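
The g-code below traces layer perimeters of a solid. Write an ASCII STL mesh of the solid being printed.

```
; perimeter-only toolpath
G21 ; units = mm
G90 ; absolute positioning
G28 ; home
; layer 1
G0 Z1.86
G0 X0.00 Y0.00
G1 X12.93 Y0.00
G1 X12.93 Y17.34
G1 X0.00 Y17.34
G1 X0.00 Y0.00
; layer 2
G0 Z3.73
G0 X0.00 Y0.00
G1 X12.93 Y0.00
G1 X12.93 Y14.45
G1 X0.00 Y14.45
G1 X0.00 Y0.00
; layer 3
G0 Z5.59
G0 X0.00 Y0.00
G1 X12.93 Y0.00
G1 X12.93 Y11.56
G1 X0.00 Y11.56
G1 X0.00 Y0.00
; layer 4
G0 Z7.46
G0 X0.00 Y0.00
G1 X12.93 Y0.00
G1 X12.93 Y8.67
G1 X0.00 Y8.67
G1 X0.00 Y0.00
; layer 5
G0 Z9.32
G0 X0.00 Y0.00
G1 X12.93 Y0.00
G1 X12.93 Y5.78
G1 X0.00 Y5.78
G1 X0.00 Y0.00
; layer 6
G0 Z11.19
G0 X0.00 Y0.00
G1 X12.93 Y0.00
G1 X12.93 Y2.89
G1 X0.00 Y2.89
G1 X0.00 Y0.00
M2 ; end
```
solid part
  facet normal 0.0000 0.0000 -1.0000
    outer loop
      vertex 12.93 20.23 0.00
      vertex 12.93 0.00 0.00
      vertex 0.00 0.00 0.00
    endloop
  endfacet
  facet normal 0.0000 0.0000 -1.0000
    outer loop
      vertex 0.00 20.23 0.00
      vertex 12.93 20.23 0.00
      vertex 0.00 0.00 0.00
    endloop
  endfacet
  facet normal 0.0000 -1.0000 0.0000
    outer loop
      vertex 0.00 0.00 0.00
      vertex 12.93 0.00 0.00
      vertex 12.93 0.00 13.05
    endloop
  endfacet
  facet normal 0.0000 -1.0000 0.0000
    outer loop
      vertex 0.00 0.00 0.00
      vertex 12.93 0.00 13.05
      vertex 0.00 0.00 13.05
    endloop
  endfacet
  facet normal 0.0000 0.5421 0.8403
    outer loop
      vertex 0.00 0.00 13.05
      vertex 12.93 0.00 13.05
      vertex 12.93 20.23 0.00
    endloop
  endfacet
  facet normal 0.0000 0.5421 0.8403
    outer loop
      vertex 0.00 0.00 13.05
      vertex 12.93 20.23 0.00
      vertex 0.00 20.23 0.00
    endloop
  endfacet
  facet normal -1.0000 0.0000 0.0000
    outer loop
      vertex 0.00 0.00 13.05
      vertex 0.00 20.23 0.00
      vertex 0.00 0.00 0.00
    endloop
  endfacet
  facet normal 1.0000 0.0000 0.0000
    outer loop
      vertex 12.93 0.00 0.00
      vertex 12.93 20.23 0.00
      vertex 12.93 0.00 13.05
    endloop
  endfacet
endsolid part

The G0 Z moves step by Δz≈1.86 mm. The G1 loops shrink linearly with z, so the solid tapers from its base footprint up to z≈13.1. Closing with a flat bottom cap and the tapered top and triangulating gives 8 facets — a wedge (ramp): 12.9 × 20.2 mm base, rising to 13.1 mm along the y=0 edge and sloping linearly to z=0 at y=20.2.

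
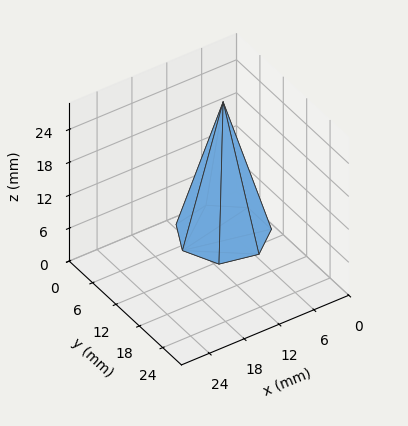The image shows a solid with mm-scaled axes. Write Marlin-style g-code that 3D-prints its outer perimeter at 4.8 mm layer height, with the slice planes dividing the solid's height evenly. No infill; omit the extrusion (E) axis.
Reading the render: the shape is a regular 7-sided pyramid, base circumscribed radius ≈ 7 mm, apex at z ≈ 24 mm (dimensions read to the nearest mm from the axis ticks). For the g-code, the solid's height is divided into equal slices at the stated Δz and each level perimeter traced with G1 moves after a G0 lift.

; perimeter-only toolpath
G21 ; units = mm
G90 ; absolute positioning
G28 ; home
; layer 1
G0 Z4.8
G0 X12.6 Y7.0
G1 X10.5 Y11.4
G1 X5.7 Y12.4
G1 X2.0 Y9.4
G1 X2.0 Y4.6
G1 X5.7 Y1.6
G1 X10.5 Y2.6
G1 X12.6 Y7.0
; layer 2
G0 Z9.6
G0 X11.2 Y7.0
G1 X9.6 Y10.3
G1 X6.0 Y11.1
G1 X3.2 Y8.8
G1 X3.2 Y5.2
G1 X6.0 Y2.9
G1 X9.6 Y3.7
G1 X11.2 Y7.0
; layer 3
G0 Z14.4
G0 X9.8 Y7.0
G1 X8.8 Y9.2
G1 X6.4 Y9.7
G1 X4.5 Y8.2
G1 X4.5 Y5.8
G1 X6.4 Y4.3
G1 X8.8 Y4.8
G1 X9.8 Y7.0
; layer 4
G0 Z19.2
G0 X8.4 Y7.0
G1 X7.9 Y8.1
G1 X6.7 Y8.4
G1 X5.7 Y7.6
G1 X5.7 Y6.4
G1 X6.7 Y5.6
G1 X7.9 Y5.9
G1 X8.4 Y7.0
M2 ; end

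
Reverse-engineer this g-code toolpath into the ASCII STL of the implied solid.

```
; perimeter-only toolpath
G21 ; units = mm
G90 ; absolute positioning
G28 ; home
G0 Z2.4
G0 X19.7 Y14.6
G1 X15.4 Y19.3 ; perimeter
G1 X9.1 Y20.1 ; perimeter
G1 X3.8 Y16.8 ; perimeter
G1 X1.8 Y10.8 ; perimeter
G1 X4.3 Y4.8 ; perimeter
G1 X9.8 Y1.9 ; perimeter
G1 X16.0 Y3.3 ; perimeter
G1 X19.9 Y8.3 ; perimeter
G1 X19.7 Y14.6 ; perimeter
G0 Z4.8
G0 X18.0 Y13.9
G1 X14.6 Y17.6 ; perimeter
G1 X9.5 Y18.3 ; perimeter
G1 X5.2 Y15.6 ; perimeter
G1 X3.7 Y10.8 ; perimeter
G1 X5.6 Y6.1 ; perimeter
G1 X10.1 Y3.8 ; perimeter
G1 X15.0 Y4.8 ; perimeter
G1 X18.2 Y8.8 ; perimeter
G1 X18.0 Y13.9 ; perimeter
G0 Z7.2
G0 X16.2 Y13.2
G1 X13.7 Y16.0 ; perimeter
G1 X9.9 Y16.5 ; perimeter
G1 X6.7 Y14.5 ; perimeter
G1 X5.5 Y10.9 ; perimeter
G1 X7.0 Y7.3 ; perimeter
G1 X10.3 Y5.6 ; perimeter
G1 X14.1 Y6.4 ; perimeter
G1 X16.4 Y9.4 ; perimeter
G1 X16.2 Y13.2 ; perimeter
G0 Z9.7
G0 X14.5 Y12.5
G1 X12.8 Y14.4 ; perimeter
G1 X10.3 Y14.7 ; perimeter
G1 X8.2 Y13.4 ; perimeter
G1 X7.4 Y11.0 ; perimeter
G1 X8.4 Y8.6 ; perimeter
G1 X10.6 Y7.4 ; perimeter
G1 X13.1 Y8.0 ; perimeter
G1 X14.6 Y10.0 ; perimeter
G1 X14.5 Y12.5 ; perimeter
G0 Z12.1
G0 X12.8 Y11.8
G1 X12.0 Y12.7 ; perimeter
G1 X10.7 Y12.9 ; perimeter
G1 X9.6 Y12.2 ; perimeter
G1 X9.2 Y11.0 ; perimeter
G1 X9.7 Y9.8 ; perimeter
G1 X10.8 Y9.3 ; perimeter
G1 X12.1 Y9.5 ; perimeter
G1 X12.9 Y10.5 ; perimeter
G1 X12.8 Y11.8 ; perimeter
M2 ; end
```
solid part
  facet normal 0.0000 0.0000 -1.0000
    outer loop
      vertex 8.7 21.9 0.0
      vertex 16.3 20.9 0.0
      vertex 21.4 15.3 0.0
    endloop
  endfacet
  facet normal 0.0000 0.0000 -1.0000
    outer loop
      vertex 2.3 17.9 0.0
      vertex 8.7 21.9 0.0
      vertex 21.4 15.3 0.0
    endloop
  endfacet
  facet normal 0.0000 0.0000 -1.0000
    outer loop
      vertex 0.0 10.7 0.0
      vertex 2.3 17.9 0.0
      vertex 21.4 15.3 0.0
    endloop
  endfacet
  facet normal 0.0000 0.0000 -1.0000
    outer loop
      vertex 2.9 3.6 0.0
      vertex 0.0 10.7 0.0
      vertex 21.4 15.3 0.0
    endloop
  endfacet
  facet normal 0.0000 0.0000 -1.0000
    outer loop
      vertex 9.6 0.1 0.0
      vertex 2.9 3.6 0.0
      vertex 21.4 15.3 0.0
    endloop
  endfacet
  facet normal 0.0000 0.0000 -1.0000
    outer loop
      vertex 17.0 1.7 0.0
      vertex 9.6 0.1 0.0
      vertex 21.4 15.3 0.0
    endloop
  endfacet
  facet normal 0.0000 0.0000 -1.0000
    outer loop
      vertex 21.7 7.7 0.0
      vertex 17.0 1.7 0.0
      vertex 21.4 15.3 0.0
    endloop
  endfacet
  facet normal 0.5999 0.5464 0.5844
    outer loop
      vertex 21.4 15.3 0.0
      vertex 16.3 20.9 0.0
      vertex 11.1 11.1 14.5
    endloop
  endfacet
  facet normal 0.1060 0.8058 0.5826
    outer loop
      vertex 16.3 20.9 0.0
      vertex 8.7 21.9 0.0
      vertex 11.1 11.1 14.5
    endloop
  endfacet
  facet normal -0.4302 0.6884 0.5839
    outer loop
      vertex 8.7 21.9 0.0
      vertex 2.3 17.9 0.0
      vertex 11.1 11.1 14.5
    endloop
  endfacet
  facet normal -0.7727 0.2469 0.5847
    outer loop
      vertex 2.3 17.9 0.0
      vertex 0.0 10.7 0.0
      vertex 11.1 11.1 14.5
    endloop
  endfacet
  facet normal -0.7516 -0.3070 0.5838
    outer loop
      vertex 0.0 10.7 0.0
      vertex 2.9 3.6 0.0
      vertex 11.1 11.1 14.5
    endloop
  endfacet
  facet normal -0.3757 -0.7192 0.5845
    outer loop
      vertex 2.9 3.6 0.0
      vertex 9.6 0.1 0.0
      vertex 11.1 11.1 14.5
    endloop
  endfacet
  facet normal 0.1715 -0.7933 0.5841
    outer loop
      vertex 9.6 0.1 0.0
      vertex 17.0 1.7 0.0
      vertex 11.1 11.1 14.5
    endloop
  endfacet
  facet normal 0.6388 -0.5004 0.5844
    outer loop
      vertex 17.0 1.7 0.0
      vertex 21.7 7.7 0.0
      vertex 11.1 11.1 14.5
    endloop
  endfacet
  facet normal 0.8104 0.0320 0.5850
    outer loop
      vertex 21.7 7.7 0.0
      vertex 21.4 15.3 0.0
      vertex 11.1 11.1 14.5
    endloop
  endfacet
endsolid part

The G0 Z moves step by Δz≈2.4 mm. The G1 loops shrink linearly with z, so the solid tapers from its base footprint up to z≈14.5. Closing with a flat bottom cap and the tapered top and triangulating gives 16 facets — a regular 9-sided pyramid, base circumscribed radius ≈ 11.1 mm, apex at z ≈ 14.5 mm.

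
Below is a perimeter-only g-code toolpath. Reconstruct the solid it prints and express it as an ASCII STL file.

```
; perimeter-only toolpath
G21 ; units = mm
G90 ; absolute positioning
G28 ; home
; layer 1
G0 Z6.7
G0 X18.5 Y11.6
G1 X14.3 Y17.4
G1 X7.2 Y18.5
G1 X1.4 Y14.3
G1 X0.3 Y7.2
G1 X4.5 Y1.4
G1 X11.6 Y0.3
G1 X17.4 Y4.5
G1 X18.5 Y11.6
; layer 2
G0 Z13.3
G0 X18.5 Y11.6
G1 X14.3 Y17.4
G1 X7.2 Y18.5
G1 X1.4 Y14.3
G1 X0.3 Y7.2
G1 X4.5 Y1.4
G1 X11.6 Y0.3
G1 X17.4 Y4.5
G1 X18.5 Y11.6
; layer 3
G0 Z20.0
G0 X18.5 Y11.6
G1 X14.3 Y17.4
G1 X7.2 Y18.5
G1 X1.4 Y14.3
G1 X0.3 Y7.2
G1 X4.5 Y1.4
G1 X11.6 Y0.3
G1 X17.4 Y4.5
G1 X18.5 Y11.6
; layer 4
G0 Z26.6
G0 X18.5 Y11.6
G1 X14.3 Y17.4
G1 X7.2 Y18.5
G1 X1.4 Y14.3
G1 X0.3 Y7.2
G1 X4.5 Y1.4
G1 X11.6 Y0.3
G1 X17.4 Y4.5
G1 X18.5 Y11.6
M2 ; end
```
solid part
  facet normal 0.0000 0.0000 -1.0000
    outer loop
      vertex 7.2 18.5 0.0
      vertex 14.3 17.4 0.0
      vertex 18.5 11.6 0.0
    endloop
  endfacet
  facet normal 0.0000 0.0000 -1.0000
    outer loop
      vertex 1.4 14.3 0.0
      vertex 7.2 18.5 0.0
      vertex 18.5 11.6 0.0
    endloop
  endfacet
  facet normal 0.0000 0.0000 -1.0000
    outer loop
      vertex 0.3 7.2 0.0
      vertex 1.4 14.3 0.0
      vertex 18.5 11.6 0.0
    endloop
  endfacet
  facet normal 0.0000 0.0000 -1.0000
    outer loop
      vertex 4.5 1.4 0.0
      vertex 0.3 7.2 0.0
      vertex 18.5 11.6 0.0
    endloop
  endfacet
  facet normal 0.0000 0.0000 -1.0000
    outer loop
      vertex 11.6 0.3 0.0
      vertex 4.5 1.4 0.0
      vertex 18.5 11.6 0.0
    endloop
  endfacet
  facet normal 0.0000 0.0000 -1.0000
    outer loop
      vertex 17.4 4.5 0.0
      vertex 11.6 0.3 0.0
      vertex 18.5 11.6 0.0
    endloop
  endfacet
  facet normal 0.0000 0.0000 1.0000
    outer loop
      vertex 18.5 11.6 26.6
      vertex 14.3 17.4 26.6
      vertex 7.2 18.5 26.6
    endloop
  endfacet
  facet normal 0.0000 0.0000 1.0000
    outer loop
      vertex 18.5 11.6 26.6
      vertex 7.2 18.5 26.6
      vertex 1.4 14.3 26.6
    endloop
  endfacet
  facet normal 0.0000 0.0000 1.0000
    outer loop
      vertex 18.5 11.6 26.6
      vertex 1.4 14.3 26.6
      vertex 0.3 7.2 26.6
    endloop
  endfacet
  facet normal 0.0000 0.0000 1.0000
    outer loop
      vertex 18.5 11.6 26.6
      vertex 0.3 7.2 26.6
      vertex 4.5 1.4 26.6
    endloop
  endfacet
  facet normal 0.0000 0.0000 1.0000
    outer loop
      vertex 18.5 11.6 26.6
      vertex 4.5 1.4 26.6
      vertex 11.6 0.3 26.6
    endloop
  endfacet
  facet normal 0.0000 0.0000 1.0000
    outer loop
      vertex 18.5 11.6 26.6
      vertex 11.6 0.3 26.6
      vertex 17.4 4.5 26.6
    endloop
  endfacet
  facet normal 0.8099 0.5865 0.0000
    outer loop
      vertex 18.5 11.6 0.0
      vertex 14.3 17.4 0.0
      vertex 14.3 17.4 26.6
    endloop
  endfacet
  facet normal 0.8099 0.5865 0.0000
    outer loop
      vertex 18.5 11.6 0.0
      vertex 14.3 17.4 26.6
      vertex 18.5 11.6 26.6
    endloop
  endfacet
  facet normal 0.1531 0.9882 0.0000
    outer loop
      vertex 14.3 17.4 0.0
      vertex 7.2 18.5 0.0
      vertex 7.2 18.5 26.6
    endloop
  endfacet
  facet normal 0.1531 0.9882 0.0000
    outer loop
      vertex 14.3 17.4 0.0
      vertex 7.2 18.5 26.6
      vertex 14.3 17.4 26.6
    endloop
  endfacet
  facet normal -0.5865 0.8099 0.0000
    outer loop
      vertex 7.2 18.5 0.0
      vertex 1.4 14.3 0.0
      vertex 1.4 14.3 26.6
    endloop
  endfacet
  facet normal -0.5865 0.8099 0.0000
    outer loop
      vertex 7.2 18.5 0.0
      vertex 1.4 14.3 26.6
      vertex 7.2 18.5 26.6
    endloop
  endfacet
  facet normal -0.9882 0.1531 0.0000
    outer loop
      vertex 1.4 14.3 0.0
      vertex 0.3 7.2 0.0
      vertex 0.3 7.2 26.6
    endloop
  endfacet
  facet normal -0.9882 0.1531 0.0000
    outer loop
      vertex 1.4 14.3 0.0
      vertex 0.3 7.2 26.6
      vertex 1.4 14.3 26.6
    endloop
  endfacet
  facet normal -0.8099 -0.5865 0.0000
    outer loop
      vertex 0.3 7.2 0.0
      vertex 4.5 1.4 0.0
      vertex 4.5 1.4 26.6
    endloop
  endfacet
  facet normal -0.8099 -0.5865 0.0000
    outer loop
      vertex 0.3 7.2 0.0
      vertex 4.5 1.4 26.6
      vertex 0.3 7.2 26.6
    endloop
  endfacet
  facet normal -0.1531 -0.9882 0.0000
    outer loop
      vertex 4.5 1.4 0.0
      vertex 11.6 0.3 0.0
      vertex 11.6 0.3 26.6
    endloop
  endfacet
  facet normal -0.1531 -0.9882 0.0000
    outer loop
      vertex 4.5 1.4 0.0
      vertex 11.6 0.3 26.6
      vertex 4.5 1.4 26.6
    endloop
  endfacet
  facet normal 0.5865 -0.8099 0.0000
    outer loop
      vertex 11.6 0.3 0.0
      vertex 17.4 4.5 0.0
      vertex 17.4 4.5 26.6
    endloop
  endfacet
  facet normal 0.5865 -0.8099 0.0000
    outer loop
      vertex 11.6 0.3 0.0
      vertex 17.4 4.5 26.6
      vertex 11.6 0.3 26.6
    endloop
  endfacet
  facet normal 0.9882 -0.1531 0.0000
    outer loop
      vertex 17.4 4.5 0.0
      vertex 18.5 11.6 0.0
      vertex 18.5 11.6 26.6
    endloop
  endfacet
  facet normal 0.9882 -0.1531 0.0000
    outer loop
      vertex 17.4 4.5 0.0
      vertex 18.5 11.6 26.6
      vertex 17.4 4.5 26.6
    endloop
  endfacet
endsolid part

The G0 Z moves step by Δz≈6.7 mm. Every layer's G1 loop is the same polygon, so the solid is a straight extrusion of it from z=0 to z≈26.6. Closing with flat bottom and top caps and triangulating gives 28 facets — a regular 8-sided prism (a cylinder approximated with 8 flat sides), circumscribed radius ≈ 9.4 mm, height ≈ 26.6 mm.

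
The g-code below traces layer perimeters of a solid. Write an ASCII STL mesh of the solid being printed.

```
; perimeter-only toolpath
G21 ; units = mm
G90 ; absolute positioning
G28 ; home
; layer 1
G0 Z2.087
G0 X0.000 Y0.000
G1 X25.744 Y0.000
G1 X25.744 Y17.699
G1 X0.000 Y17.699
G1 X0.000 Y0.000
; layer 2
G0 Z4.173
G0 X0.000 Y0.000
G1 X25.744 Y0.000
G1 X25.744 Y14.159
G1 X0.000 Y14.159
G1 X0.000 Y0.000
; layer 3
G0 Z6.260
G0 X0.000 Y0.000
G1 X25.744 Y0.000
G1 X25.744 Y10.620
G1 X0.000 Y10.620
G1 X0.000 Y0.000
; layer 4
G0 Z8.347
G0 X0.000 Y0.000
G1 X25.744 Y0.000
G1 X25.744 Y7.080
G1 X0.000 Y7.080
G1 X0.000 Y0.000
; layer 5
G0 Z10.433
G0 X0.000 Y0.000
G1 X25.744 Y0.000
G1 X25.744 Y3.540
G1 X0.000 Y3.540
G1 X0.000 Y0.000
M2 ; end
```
solid part
  facet normal 0.0000 0.0000 -1.0000
    outer loop
      vertex 25.744 21.239 0.000
      vertex 25.744 0.000 0.000
      vertex 0.000 0.000 0.000
    endloop
  endfacet
  facet normal 0.0000 0.0000 -1.0000
    outer loop
      vertex 0.000 21.239 0.000
      vertex 25.744 21.239 0.000
      vertex 0.000 0.000 0.000
    endloop
  endfacet
  facet normal 0.0000 -1.0000 0.0000
    outer loop
      vertex 0.000 0.000 0.000
      vertex 25.744 0.000 0.000
      vertex 25.744 0.000 12.520
    endloop
  endfacet
  facet normal 0.0000 -1.0000 0.0000
    outer loop
      vertex 0.000 0.000 0.000
      vertex 25.744 0.000 12.520
      vertex 0.000 0.000 12.520
    endloop
  endfacet
  facet normal 0.0000 0.5078 0.8615
    outer loop
      vertex 0.000 0.000 12.520
      vertex 25.744 0.000 12.520
      vertex 25.744 21.239 0.000
    endloop
  endfacet
  facet normal 0.0000 0.5078 0.8615
    outer loop
      vertex 0.000 0.000 12.520
      vertex 25.744 21.239 0.000
      vertex 0.000 21.239 0.000
    endloop
  endfacet
  facet normal -1.0000 0.0000 0.0000
    outer loop
      vertex 0.000 0.000 12.520
      vertex 0.000 21.239 0.000
      vertex 0.000 0.000 0.000
    endloop
  endfacet
  facet normal 1.0000 0.0000 0.0000
    outer loop
      vertex 25.744 0.000 0.000
      vertex 25.744 21.239 0.000
      vertex 25.744 0.000 12.520
    endloop
  endfacet
endsolid part

The G0 Z moves step by Δz≈2.087 mm. The G1 loops shrink linearly with z, so the solid tapers from its base footprint up to z≈12.5. Closing with a flat bottom cap and the tapered top and triangulating gives 8 facets — a wedge (ramp): 25.7 × 21.2 mm base, rising to 12.5 mm along the y=0 edge and sloping linearly to z=0 at y=21.2.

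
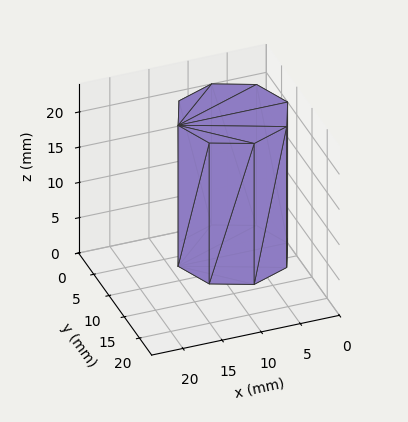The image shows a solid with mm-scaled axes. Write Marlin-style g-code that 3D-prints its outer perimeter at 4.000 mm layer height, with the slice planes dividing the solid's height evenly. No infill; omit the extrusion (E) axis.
Reading the render: the shape is a regular 8-sided prism (a cylinder approximated with 8 flat sides), circumscribed radius ≈ 7 mm, height ≈ 20 mm (dimensions read to the nearest mm from the axis ticks). For the g-code, the solid's height is divided into equal slices at the stated Δz and each level perimeter traced with G1 moves after a G0 lift.

; perimeter-only toolpath
G21 ; units = mm
G90 ; absolute positioning
G28 ; home
; layer 1
G0 Z4.000
G0 X14.000 Y7.000
G1 X11.950 Y11.950
G1 X7.000 Y14.000
G1 X2.050 Y11.950
G1 X0.000 Y7.000
G1 X2.050 Y2.050
G1 X7.000 Y0.000
G1 X11.950 Y2.050
G1 X14.000 Y7.000
; layer 2
G0 Z8.000
G0 X14.000 Y7.000
G1 X11.950 Y11.950
G1 X7.000 Y14.000
G1 X2.050 Y11.950
G1 X0.000 Y7.000
G1 X2.050 Y2.050
G1 X7.000 Y0.000
G1 X11.950 Y2.050
G1 X14.000 Y7.000
; layer 3
G0 Z12.000
G0 X14.000 Y7.000
G1 X11.950 Y11.950
G1 X7.000 Y14.000
G1 X2.050 Y11.950
G1 X0.000 Y7.000
G1 X2.050 Y2.050
G1 X7.000 Y0.000
G1 X11.950 Y2.050
G1 X14.000 Y7.000
; layer 4
G0 Z16.000
G0 X14.000 Y7.000
G1 X11.950 Y11.950
G1 X7.000 Y14.000
G1 X2.050 Y11.950
G1 X0.000 Y7.000
G1 X2.050 Y2.050
G1 X7.000 Y0.000
G1 X11.950 Y2.050
G1 X14.000 Y7.000
; layer 5
G0 Z20.000
G0 X14.000 Y7.000
G1 X11.950 Y11.950
G1 X7.000 Y14.000
G1 X2.050 Y11.950
G1 X0.000 Y7.000
G1 X2.050 Y2.050
G1 X7.000 Y0.000
G1 X11.950 Y2.050
G1 X14.000 Y7.000
M2 ; end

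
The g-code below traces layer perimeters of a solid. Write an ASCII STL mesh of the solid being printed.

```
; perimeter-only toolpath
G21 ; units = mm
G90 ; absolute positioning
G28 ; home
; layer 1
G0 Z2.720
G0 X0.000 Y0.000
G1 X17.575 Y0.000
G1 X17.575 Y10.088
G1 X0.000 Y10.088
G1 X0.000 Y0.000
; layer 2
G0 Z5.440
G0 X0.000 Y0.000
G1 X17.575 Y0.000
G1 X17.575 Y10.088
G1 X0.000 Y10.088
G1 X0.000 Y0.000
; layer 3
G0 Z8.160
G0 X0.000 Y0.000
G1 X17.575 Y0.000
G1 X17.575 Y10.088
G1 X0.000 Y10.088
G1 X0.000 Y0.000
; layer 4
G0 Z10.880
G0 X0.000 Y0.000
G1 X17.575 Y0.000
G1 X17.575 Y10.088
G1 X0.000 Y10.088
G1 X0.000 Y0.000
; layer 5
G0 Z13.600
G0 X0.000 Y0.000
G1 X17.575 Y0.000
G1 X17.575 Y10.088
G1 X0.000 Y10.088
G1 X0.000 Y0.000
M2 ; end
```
solid part
  facet normal 0.0000 0.0000 -1.0000
    outer loop
      vertex 17.575 10.088 0.000
      vertex 17.575 0.000 0.000
      vertex 0.000 0.000 0.000
    endloop
  endfacet
  facet normal 0.0000 0.0000 -1.0000
    outer loop
      vertex 0.000 10.088 0.000
      vertex 17.575 10.088 0.000
      vertex 0.000 0.000 0.000
    endloop
  endfacet
  facet normal 0.0000 0.0000 1.0000
    outer loop
      vertex 0.000 0.000 13.600
      vertex 17.575 0.000 13.600
      vertex 17.575 10.088 13.600
    endloop
  endfacet
  facet normal 0.0000 0.0000 1.0000
    outer loop
      vertex 0.000 0.000 13.600
      vertex 17.575 10.088 13.600
      vertex 0.000 10.088 13.600
    endloop
  endfacet
  facet normal 0.0000 -1.0000 0.0000
    outer loop
      vertex 0.000 0.000 0.000
      vertex 17.575 0.000 0.000
      vertex 17.575 0.000 13.600
    endloop
  endfacet
  facet normal 0.0000 -1.0000 0.0000
    outer loop
      vertex 0.000 0.000 0.000
      vertex 17.575 0.000 13.600
      vertex 0.000 0.000 13.600
    endloop
  endfacet
  facet normal 0.0000 1.0000 0.0000
    outer loop
      vertex 17.575 10.088 13.600
      vertex 17.575 10.088 0.000
      vertex 0.000 10.088 0.000
    endloop
  endfacet
  facet normal 0.0000 1.0000 0.0000
    outer loop
      vertex 0.000 10.088 13.600
      vertex 17.575 10.088 13.600
      vertex 0.000 10.088 0.000
    endloop
  endfacet
  facet normal -1.0000 0.0000 0.0000
    outer loop
      vertex 0.000 10.088 13.600
      vertex 0.000 10.088 0.000
      vertex 0.000 0.000 0.000
    endloop
  endfacet
  facet normal -1.0000 0.0000 0.0000
    outer loop
      vertex 0.000 0.000 13.600
      vertex 0.000 10.088 13.600
      vertex 0.000 0.000 0.000
    endloop
  endfacet
  facet normal 1.0000 0.0000 0.0000
    outer loop
      vertex 17.575 0.000 0.000
      vertex 17.575 10.088 0.000
      vertex 17.575 10.088 13.600
    endloop
  endfacet
  facet normal 1.0000 0.0000 0.0000
    outer loop
      vertex 17.575 0.000 0.000
      vertex 17.575 10.088 13.600
      vertex 17.575 0.000 13.600
    endloop
  endfacet
endsolid part

The G0 Z moves step by Δz≈2.720 mm. Every layer's G1 loop is the same polygon, so the solid is a straight extrusion of it from z=0 to z≈13.6. Closing with flat bottom and top caps and triangulating gives 12 facets — a rectangular box, roughly 17.6 × 10.1 mm footprint and 13.6 mm tall.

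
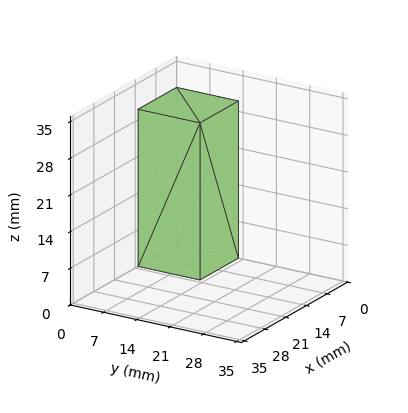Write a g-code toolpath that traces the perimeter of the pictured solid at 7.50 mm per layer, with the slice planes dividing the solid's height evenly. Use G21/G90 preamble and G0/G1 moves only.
Reading the render: the shape is a rectangular box, roughly 13 × 13 mm footprint and 30 mm tall (dimensions read to the nearest mm from the axis ticks). For the g-code, the solid's height is divided into equal slices at the stated Δz and each level perimeter traced with G1 moves after a G0 lift.

; perimeter-only toolpath
G21 ; units = mm
G90 ; absolute positioning
G28 ; home
; layer 1
G0 Z7.50
G0 X0.00 Y0.00
G1 X13.00 Y0.00
G1 X13.00 Y13.00
G1 X0.00 Y13.00
G1 X0.00 Y0.00
; layer 2
G0 Z15.00
G0 X0.00 Y0.00
G1 X13.00 Y0.00
G1 X13.00 Y13.00
G1 X0.00 Y13.00
G1 X0.00 Y0.00
; layer 3
G0 Z22.50
G0 X0.00 Y0.00
G1 X13.00 Y0.00
G1 X13.00 Y13.00
G1 X0.00 Y13.00
G1 X0.00 Y0.00
; layer 4
G0 Z30.00
G0 X0.00 Y0.00
G1 X13.00 Y0.00
G1 X13.00 Y13.00
G1 X0.00 Y13.00
G1 X0.00 Y0.00
M2 ; end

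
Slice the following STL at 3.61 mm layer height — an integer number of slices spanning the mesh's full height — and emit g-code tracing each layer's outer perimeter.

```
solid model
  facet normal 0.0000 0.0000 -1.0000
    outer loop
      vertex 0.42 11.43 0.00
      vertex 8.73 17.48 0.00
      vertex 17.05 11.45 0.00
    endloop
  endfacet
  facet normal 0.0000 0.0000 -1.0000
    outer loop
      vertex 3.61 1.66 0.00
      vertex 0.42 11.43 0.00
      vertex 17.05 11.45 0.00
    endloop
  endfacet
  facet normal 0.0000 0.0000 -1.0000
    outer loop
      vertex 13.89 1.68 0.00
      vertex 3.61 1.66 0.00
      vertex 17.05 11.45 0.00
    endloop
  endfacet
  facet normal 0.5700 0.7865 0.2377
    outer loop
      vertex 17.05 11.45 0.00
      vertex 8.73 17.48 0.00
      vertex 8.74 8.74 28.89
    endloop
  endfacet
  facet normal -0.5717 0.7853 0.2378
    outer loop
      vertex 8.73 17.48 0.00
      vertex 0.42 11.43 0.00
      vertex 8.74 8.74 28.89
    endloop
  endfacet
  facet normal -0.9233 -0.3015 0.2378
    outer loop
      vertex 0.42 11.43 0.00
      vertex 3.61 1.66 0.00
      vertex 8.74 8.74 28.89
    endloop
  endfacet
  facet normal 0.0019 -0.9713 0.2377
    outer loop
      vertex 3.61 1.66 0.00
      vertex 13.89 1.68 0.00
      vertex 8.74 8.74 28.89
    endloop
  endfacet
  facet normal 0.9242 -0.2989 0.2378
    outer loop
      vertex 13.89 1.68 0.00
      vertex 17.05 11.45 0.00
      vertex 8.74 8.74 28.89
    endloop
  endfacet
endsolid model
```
; perimeter-only toolpath
G21 ; units = mm
G90 ; absolute positioning
G28 ; home
; layer 1
G0 Z3.61
G0 X16.01 Y11.11
G1 X8.73 Y16.39
G1 X1.46 Y11.09
G1 X4.25 Y2.54
G1 X13.25 Y2.56
G1 X16.01 Y11.11
; layer 2
G0 Z7.22
G0 X14.97 Y10.77
G1 X8.73 Y15.29
G1 X2.50 Y10.76
G1 X4.89 Y3.43
G1 X12.60 Y3.45
G1 X14.97 Y10.77
; layer 3
G0 Z10.83
G0 X13.93 Y10.43
G1 X8.73 Y14.20
G1 X3.54 Y10.42
G1 X5.53 Y4.31
G1 X11.96 Y4.33
G1 X13.93 Y10.43
; layer 4
G0 Z14.45
G0 X12.89 Y10.09
G1 X8.73 Y13.11
G1 X4.58 Y10.09
G1 X6.17 Y5.20
G1 X11.32 Y5.21
G1 X12.89 Y10.09
; layer 5
G0 Z18.06
G0 X11.86 Y9.76
G1 X8.74 Y12.02
G1 X5.62 Y9.75
G1 X6.82 Y6.08
G1 X10.67 Y6.09
G1 X11.86 Y9.76
; layer 6
G0 Z21.67
G0 X10.82 Y9.42
G1 X8.74 Y10.93
G1 X6.66 Y9.41
G1 X7.46 Y6.97
G1 X10.03 Y6.97
G1 X10.82 Y9.42
; layer 7
G0 Z25.28
G0 X9.78 Y9.08
G1 X8.74 Y9.83
G1 X7.70 Y9.08
G1 X8.10 Y7.86
G1 X9.38 Y7.86
G1 X9.78 Y9.08
M2 ; end

The solid is a regular 5-sided pyramid, base circumscribed radius ≈ 8.74 mm, apex at z ≈ 28.9 mm. Slicing at Δz = 3.61 mm — 8 equal slices spanning the solid's height, so layer i sits at z = i·h/8 — gives 7 non-empty perimeters. Each is a 5-segment closed polygon; G0 lifts to the layer z and rapids to the start vertex, then G1 traces the edges. The cross-section shrinks linearly with z (the slice at the apex is degenerate and omitted).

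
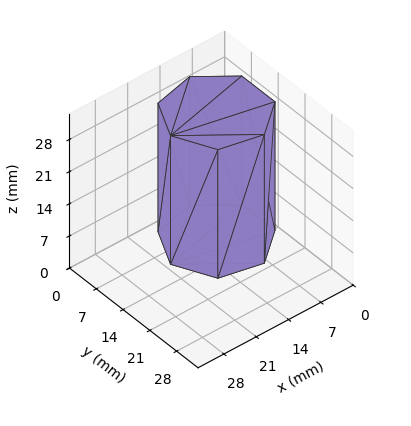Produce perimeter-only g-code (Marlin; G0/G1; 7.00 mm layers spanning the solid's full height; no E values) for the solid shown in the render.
Reading the render: the shape is a regular 7-sided prism (a cylinder approximated with 7 flat sides), circumscribed radius ≈ 10 mm, height ≈ 28 mm (dimensions read to the nearest mm from the axis ticks). For the g-code, the solid's height is divided into equal slices at the stated Δz and each level perimeter traced with G1 moves after a G0 lift.

; perimeter-only toolpath
G21 ; units = mm
G90 ; absolute positioning
G28 ; home
; layer 1
G0 Z7.00
G0 X20.00 Y10.00
G1 X16.23 Y17.82
G1 X7.77 Y19.75
G1 X0.99 Y14.34
G1 X0.99 Y5.66
G1 X7.77 Y0.25
G1 X16.23 Y2.18
G1 X20.00 Y10.00
; layer 2
G0 Z14.00
G0 X20.00 Y10.00
G1 X16.23 Y17.82
G1 X7.77 Y19.75
G1 X0.99 Y14.34
G1 X0.99 Y5.66
G1 X7.77 Y0.25
G1 X16.23 Y2.18
G1 X20.00 Y10.00
; layer 3
G0 Z21.00
G0 X20.00 Y10.00
G1 X16.23 Y17.82
G1 X7.77 Y19.75
G1 X0.99 Y14.34
G1 X0.99 Y5.66
G1 X7.77 Y0.25
G1 X16.23 Y2.18
G1 X20.00 Y10.00
; layer 4
G0 Z28.00
G0 X20.00 Y10.00
G1 X16.23 Y17.82
G1 X7.77 Y19.75
G1 X0.99 Y14.34
G1 X0.99 Y5.66
G1 X7.77 Y0.25
G1 X16.23 Y2.18
G1 X20.00 Y10.00
M2 ; end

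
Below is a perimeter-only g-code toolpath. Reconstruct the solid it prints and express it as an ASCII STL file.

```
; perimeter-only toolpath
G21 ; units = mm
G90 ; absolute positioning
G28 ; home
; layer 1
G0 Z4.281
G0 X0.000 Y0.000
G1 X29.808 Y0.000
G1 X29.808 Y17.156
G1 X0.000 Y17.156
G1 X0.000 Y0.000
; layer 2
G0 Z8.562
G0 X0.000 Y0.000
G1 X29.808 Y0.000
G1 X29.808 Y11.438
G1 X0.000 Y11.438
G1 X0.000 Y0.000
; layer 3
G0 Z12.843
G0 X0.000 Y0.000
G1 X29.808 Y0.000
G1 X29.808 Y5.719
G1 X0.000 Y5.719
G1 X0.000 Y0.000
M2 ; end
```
solid part
  facet normal 0.0000 0.0000 -1.0000
    outer loop
      vertex 29.808 22.875 0.000
      vertex 29.808 0.000 0.000
      vertex 0.000 0.000 0.000
    endloop
  endfacet
  facet normal 0.0000 0.0000 -1.0000
    outer loop
      vertex 0.000 22.875 0.000
      vertex 29.808 22.875 0.000
      vertex 0.000 0.000 0.000
    endloop
  endfacet
  facet normal 0.0000 -1.0000 0.0000
    outer loop
      vertex 0.000 0.000 0.000
      vertex 29.808 0.000 0.000
      vertex 29.808 0.000 17.124
    endloop
  endfacet
  facet normal 0.0000 -1.0000 0.0000
    outer loop
      vertex 0.000 0.000 0.000
      vertex 29.808 0.000 17.124
      vertex 0.000 0.000 17.124
    endloop
  endfacet
  facet normal 0.0000 0.5993 0.8005
    outer loop
      vertex 0.000 0.000 17.124
      vertex 29.808 0.000 17.124
      vertex 29.808 22.875 0.000
    endloop
  endfacet
  facet normal 0.0000 0.5993 0.8005
    outer loop
      vertex 0.000 0.000 17.124
      vertex 29.808 22.875 0.000
      vertex 0.000 22.875 0.000
    endloop
  endfacet
  facet normal -1.0000 0.0000 0.0000
    outer loop
      vertex 0.000 0.000 17.124
      vertex 0.000 22.875 0.000
      vertex 0.000 0.000 0.000
    endloop
  endfacet
  facet normal 1.0000 0.0000 0.0000
    outer loop
      vertex 29.808 0.000 0.000
      vertex 29.808 22.875 0.000
      vertex 29.808 0.000 17.124
    endloop
  endfacet
endsolid part

The G0 Z moves step by Δz≈4.281 mm. The G1 loops shrink linearly with z, so the solid tapers from its base footprint up to z≈17.1. Closing with a flat bottom cap and the tapered top and triangulating gives 8 facets — a wedge (ramp): 29.8 × 22.9 mm base, rising to 17.1 mm along the y=0 edge and sloping linearly to z=0 at y=22.9.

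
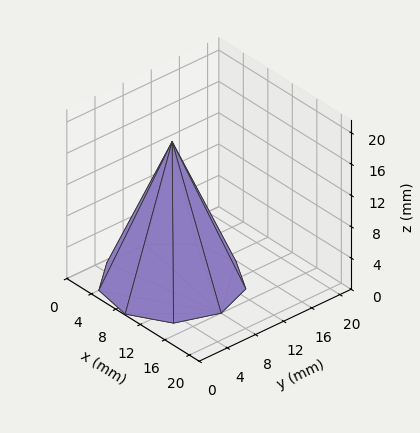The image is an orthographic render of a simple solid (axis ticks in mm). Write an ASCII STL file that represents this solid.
Reading the render: the shape is a regular 9-sided pyramid, base circumscribed radius ≈ 8 mm, apex at z ≈ 18 mm (dimensions read to the nearest mm from the axis ticks). For the STL, each face is triangulated and given an outward normal.

solid part
  facet normal 0.0000 0.0000 -1.0000
    outer loop
      vertex 9.39 15.88 0.00
      vertex 14.13 13.14 0.00
      vertex 16.00 8.00 0.00
    endloop
  endfacet
  facet normal 0.0000 0.0000 -1.0000
    outer loop
      vertex 4.00 14.93 0.00
      vertex 9.39 15.88 0.00
      vertex 16.00 8.00 0.00
    endloop
  endfacet
  facet normal 0.0000 0.0000 -1.0000
    outer loop
      vertex 0.48 10.74 0.00
      vertex 4.00 14.93 0.00
      vertex 16.00 8.00 0.00
    endloop
  endfacet
  facet normal 0.0000 0.0000 -1.0000
    outer loop
      vertex 0.48 5.26 0.00
      vertex 0.48 10.74 0.00
      vertex 16.00 8.00 0.00
    endloop
  endfacet
  facet normal 0.0000 0.0000 -1.0000
    outer loop
      vertex 4.00 1.07 0.00
      vertex 0.48 5.26 0.00
      vertex 16.00 8.00 0.00
    endloop
  endfacet
  facet normal 0.0000 0.0000 -1.0000
    outer loop
      vertex 9.39 0.12 0.00
      vertex 4.00 1.07 0.00
      vertex 16.00 8.00 0.00
    endloop
  endfacet
  facet normal 0.0000 0.0000 -1.0000
    outer loop
      vertex 14.13 2.86 0.00
      vertex 9.39 0.12 0.00
      vertex 16.00 8.00 0.00
    endloop
  endfacet
  facet normal 0.8671 0.3155 0.3854
    outer loop
      vertex 16.00 8.00 0.00
      vertex 14.13 13.14 0.00
      vertex 8.00 8.00 18.00
    endloop
  endfacet
  facet normal 0.4618 0.7989 0.3854
    outer loop
      vertex 14.13 13.14 0.00
      vertex 9.39 15.88 0.00
      vertex 8.00 8.00 18.00
    endloop
  endfacet
  facet normal -0.1602 0.9087 0.3855
    outer loop
      vertex 9.39 15.88 0.00
      vertex 4.00 14.93 0.00
      vertex 8.00 8.00 18.00
    endloop
  endfacet
  facet normal -0.7065 0.5935 0.3855
    outer loop
      vertex 4.00 14.93 0.00
      vertex 0.48 10.74 0.00
      vertex 8.00 8.00 18.00
    endloop
  endfacet
  facet normal -0.9227 0.0000 0.3855
    outer loop
      vertex 0.48 10.74 0.00
      vertex 0.48 5.26 0.00
      vertex 8.00 8.00 18.00
    endloop
  endfacet
  facet normal -0.7065 -0.5935 0.3855
    outer loop
      vertex 0.48 5.26 0.00
      vertex 4.00 1.07 0.00
      vertex 8.00 8.00 18.00
    endloop
  endfacet
  facet normal -0.1602 -0.9087 0.3855
    outer loop
      vertex 4.00 1.07 0.00
      vertex 9.39 0.12 0.00
      vertex 8.00 8.00 18.00
    endloop
  endfacet
  facet normal 0.4618 -0.7989 0.3854
    outer loop
      vertex 9.39 0.12 0.00
      vertex 14.13 2.86 0.00
      vertex 8.00 8.00 18.00
    endloop
  endfacet
  facet normal 0.8671 -0.3155 0.3854
    outer loop
      vertex 14.13 2.86 0.00
      vertex 16.00 8.00 0.00
      vertex 8.00 8.00 18.00
    endloop
  endfacet
endsolid part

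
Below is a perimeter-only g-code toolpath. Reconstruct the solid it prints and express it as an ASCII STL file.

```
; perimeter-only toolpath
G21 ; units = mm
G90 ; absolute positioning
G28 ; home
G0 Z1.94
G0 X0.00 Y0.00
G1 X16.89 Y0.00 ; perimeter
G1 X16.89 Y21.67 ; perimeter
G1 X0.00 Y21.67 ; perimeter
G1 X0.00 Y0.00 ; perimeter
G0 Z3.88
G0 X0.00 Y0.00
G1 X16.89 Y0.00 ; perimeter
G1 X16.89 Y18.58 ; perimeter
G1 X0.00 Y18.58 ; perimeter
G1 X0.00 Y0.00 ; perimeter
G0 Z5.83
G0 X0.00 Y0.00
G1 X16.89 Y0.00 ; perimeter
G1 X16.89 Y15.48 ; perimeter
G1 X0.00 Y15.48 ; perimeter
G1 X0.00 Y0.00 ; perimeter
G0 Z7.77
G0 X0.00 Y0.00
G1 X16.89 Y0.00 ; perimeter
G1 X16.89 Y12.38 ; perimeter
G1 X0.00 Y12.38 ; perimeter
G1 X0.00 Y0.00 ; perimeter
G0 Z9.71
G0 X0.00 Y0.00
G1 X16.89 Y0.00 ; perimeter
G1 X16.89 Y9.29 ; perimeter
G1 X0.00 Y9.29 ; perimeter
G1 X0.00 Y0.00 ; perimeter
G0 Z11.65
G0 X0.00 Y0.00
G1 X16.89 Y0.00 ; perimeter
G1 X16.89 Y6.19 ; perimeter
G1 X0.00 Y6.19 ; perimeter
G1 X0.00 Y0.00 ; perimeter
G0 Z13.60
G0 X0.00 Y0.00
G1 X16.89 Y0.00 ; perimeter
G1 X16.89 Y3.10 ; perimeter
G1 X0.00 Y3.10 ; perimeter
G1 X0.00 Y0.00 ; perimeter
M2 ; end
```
solid part
  facet normal 0.0000 0.0000 -1.0000
    outer loop
      vertex 16.89 24.77 0.00
      vertex 16.89 0.00 0.00
      vertex 0.00 0.00 0.00
    endloop
  endfacet
  facet normal 0.0000 0.0000 -1.0000
    outer loop
      vertex 0.00 24.77 0.00
      vertex 16.89 24.77 0.00
      vertex 0.00 0.00 0.00
    endloop
  endfacet
  facet normal 0.0000 -1.0000 0.0000
    outer loop
      vertex 0.00 0.00 0.00
      vertex 16.89 0.00 0.00
      vertex 16.89 0.00 15.54
    endloop
  endfacet
  facet normal 0.0000 -1.0000 0.0000
    outer loop
      vertex 0.00 0.00 0.00
      vertex 16.89 0.00 15.54
      vertex 0.00 0.00 15.54
    endloop
  endfacet
  facet normal 0.0000 0.5314 0.8471
    outer loop
      vertex 0.00 0.00 15.54
      vertex 16.89 0.00 15.54
      vertex 16.89 24.77 0.00
    endloop
  endfacet
  facet normal 0.0000 0.5314 0.8471
    outer loop
      vertex 0.00 0.00 15.54
      vertex 16.89 24.77 0.00
      vertex 0.00 24.77 0.00
    endloop
  endfacet
  facet normal -1.0000 0.0000 0.0000
    outer loop
      vertex 0.00 0.00 15.54
      vertex 0.00 24.77 0.00
      vertex 0.00 0.00 0.00
    endloop
  endfacet
  facet normal 1.0000 0.0000 0.0000
    outer loop
      vertex 16.89 0.00 0.00
      vertex 16.89 24.77 0.00
      vertex 16.89 0.00 15.54
    endloop
  endfacet
endsolid part

The G0 Z moves step by Δz≈1.94 mm. The G1 loops shrink linearly with z, so the solid tapers from its base footprint up to z≈15.5. Closing with a flat bottom cap and the tapered top and triangulating gives 8 facets — a wedge (ramp): 16.9 × 24.8 mm base, rising to 15.5 mm along the y=0 edge and sloping linearly to z=0 at y=24.8.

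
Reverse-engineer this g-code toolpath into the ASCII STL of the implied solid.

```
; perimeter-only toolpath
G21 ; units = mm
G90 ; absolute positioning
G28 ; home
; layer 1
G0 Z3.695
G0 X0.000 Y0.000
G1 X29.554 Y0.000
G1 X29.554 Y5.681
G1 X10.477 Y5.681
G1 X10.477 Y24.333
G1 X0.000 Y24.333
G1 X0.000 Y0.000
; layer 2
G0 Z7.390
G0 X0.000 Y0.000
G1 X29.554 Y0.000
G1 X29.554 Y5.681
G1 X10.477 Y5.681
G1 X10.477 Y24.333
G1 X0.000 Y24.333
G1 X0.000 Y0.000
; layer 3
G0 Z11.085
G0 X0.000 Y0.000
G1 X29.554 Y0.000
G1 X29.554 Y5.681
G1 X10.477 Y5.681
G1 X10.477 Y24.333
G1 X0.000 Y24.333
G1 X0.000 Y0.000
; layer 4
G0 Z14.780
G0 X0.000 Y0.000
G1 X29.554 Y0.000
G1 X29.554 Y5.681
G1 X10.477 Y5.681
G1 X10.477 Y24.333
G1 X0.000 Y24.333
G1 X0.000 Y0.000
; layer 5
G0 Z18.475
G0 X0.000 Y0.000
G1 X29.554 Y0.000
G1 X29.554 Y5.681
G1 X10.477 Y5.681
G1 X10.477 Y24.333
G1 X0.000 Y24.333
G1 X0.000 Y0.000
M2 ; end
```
solid part
  facet normal 0.0000 0.0000 -1.0000
    outer loop
      vertex 29.554 5.681 0.000
      vertex 29.554 0.000 0.000
      vertex 0.000 0.000 0.000
    endloop
  endfacet
  facet normal 0.0000 0.0000 -1.0000
    outer loop
      vertex 10.477 5.681 0.000
      vertex 29.554 5.681 0.000
      vertex 0.000 0.000 0.000
    endloop
  endfacet
  facet normal 0.0000 0.0000 -1.0000
    outer loop
      vertex 10.477 24.333 0.000
      vertex 10.477 5.681 0.000
      vertex 0.000 0.000 0.000
    endloop
  endfacet
  facet normal 0.0000 0.0000 -1.0000
    outer loop
      vertex 0.000 24.333 0.000
      vertex 10.477 24.333 0.000
      vertex 0.000 0.000 0.000
    endloop
  endfacet
  facet normal 0.0000 0.0000 1.0000
    outer loop
      vertex 0.000 0.000 18.475
      vertex 29.554 0.000 18.475
      vertex 29.554 5.681 18.475
    endloop
  endfacet
  facet normal 0.0000 0.0000 1.0000
    outer loop
      vertex 0.000 0.000 18.475
      vertex 29.554 5.681 18.475
      vertex 10.477 5.681 18.475
    endloop
  endfacet
  facet normal 0.0000 0.0000 1.0000
    outer loop
      vertex 0.000 0.000 18.475
      vertex 10.477 5.681 18.475
      vertex 10.477 24.333 18.475
    endloop
  endfacet
  facet normal 0.0000 0.0000 1.0000
    outer loop
      vertex 0.000 0.000 18.475
      vertex 10.477 24.333 18.475
      vertex 0.000 24.333 18.475
    endloop
  endfacet
  facet normal 0.0000 -1.0000 0.0000
    outer loop
      vertex 0.000 0.000 0.000
      vertex 29.554 0.000 0.000
      vertex 29.554 0.000 18.475
    endloop
  endfacet
  facet normal 0.0000 -1.0000 0.0000
    outer loop
      vertex 0.000 0.000 0.000
      vertex 29.554 0.000 18.475
      vertex 0.000 0.000 18.475
    endloop
  endfacet
  facet normal 1.0000 0.0000 0.0000
    outer loop
      vertex 29.554 0.000 0.000
      vertex 29.554 5.681 0.000
      vertex 29.554 5.681 18.475
    endloop
  endfacet
  facet normal 1.0000 0.0000 0.0000
    outer loop
      vertex 29.554 0.000 0.000
      vertex 29.554 5.681 18.475
      vertex 29.554 0.000 18.475
    endloop
  endfacet
  facet normal 0.0000 1.0000 0.0000
    outer loop
      vertex 29.554 5.681 0.000
      vertex 10.477 5.681 0.000
      vertex 10.477 5.681 18.475
    endloop
  endfacet
  facet normal 0.0000 1.0000 0.0000
    outer loop
      vertex 29.554 5.681 0.000
      vertex 10.477 5.681 18.475
      vertex 29.554 5.681 18.475
    endloop
  endfacet
  facet normal 1.0000 0.0000 0.0000
    outer loop
      vertex 10.477 5.681 0.000
      vertex 10.477 24.333 0.000
      vertex 10.477 24.333 18.475
    endloop
  endfacet
  facet normal 1.0000 0.0000 0.0000
    outer loop
      vertex 10.477 5.681 0.000
      vertex 10.477 24.333 18.475
      vertex 10.477 5.681 18.475
    endloop
  endfacet
  facet normal 0.0000 1.0000 0.0000
    outer loop
      vertex 10.477 24.333 0.000
      vertex 0.000 24.333 0.000
      vertex 0.000 24.333 18.475
    endloop
  endfacet
  facet normal 0.0000 1.0000 0.0000
    outer loop
      vertex 10.477 24.333 0.000
      vertex 0.000 24.333 18.475
      vertex 10.477 24.333 18.475
    endloop
  endfacet
  facet normal -1.0000 0.0000 0.0000
    outer loop
      vertex 0.000 24.333 0.000
      vertex 0.000 0.000 0.000
      vertex 0.000 0.000 18.475
    endloop
  endfacet
  facet normal -1.0000 0.0000 0.0000
    outer loop
      vertex 0.000 24.333 0.000
      vertex 0.000 0.000 18.475
      vertex 0.000 24.333 18.475
    endloop
  endfacet
endsolid part

The G0 Z moves step by Δz≈3.695 mm. Every layer's G1 loop is the same polygon, so the solid is a straight extrusion of it from z=0 to z≈18.5. Closing with flat bottom and top caps and triangulating gives 20 facets — an L-shaped prism: outer 29.6 × 24.3 mm, arm thicknesses ≈ 5.68 mm (horizontal) and 10.5 mm (vertical), extruded 18.5 mm in z.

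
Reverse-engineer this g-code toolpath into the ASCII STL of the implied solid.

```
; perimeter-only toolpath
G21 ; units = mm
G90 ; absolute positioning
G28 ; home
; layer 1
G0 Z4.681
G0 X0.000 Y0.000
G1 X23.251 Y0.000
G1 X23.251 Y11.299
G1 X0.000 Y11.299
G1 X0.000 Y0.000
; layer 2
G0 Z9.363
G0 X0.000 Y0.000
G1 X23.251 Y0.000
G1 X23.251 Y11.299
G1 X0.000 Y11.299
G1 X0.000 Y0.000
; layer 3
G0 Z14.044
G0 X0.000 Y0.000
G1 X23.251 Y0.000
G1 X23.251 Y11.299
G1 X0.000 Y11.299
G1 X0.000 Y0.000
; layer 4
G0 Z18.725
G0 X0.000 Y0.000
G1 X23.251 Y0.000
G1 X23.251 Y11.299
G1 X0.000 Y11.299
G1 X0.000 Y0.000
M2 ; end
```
solid part
  facet normal 0.0000 0.0000 -1.0000
    outer loop
      vertex 23.251 11.299 0.000
      vertex 23.251 0.000 0.000
      vertex 0.000 0.000 0.000
    endloop
  endfacet
  facet normal 0.0000 0.0000 -1.0000
    outer loop
      vertex 0.000 11.299 0.000
      vertex 23.251 11.299 0.000
      vertex 0.000 0.000 0.000
    endloop
  endfacet
  facet normal 0.0000 0.0000 1.0000
    outer loop
      vertex 0.000 0.000 18.725
      vertex 23.251 0.000 18.725
      vertex 23.251 11.299 18.725
    endloop
  endfacet
  facet normal 0.0000 0.0000 1.0000
    outer loop
      vertex 0.000 0.000 18.725
      vertex 23.251 11.299 18.725
      vertex 0.000 11.299 18.725
    endloop
  endfacet
  facet normal 0.0000 -1.0000 0.0000
    outer loop
      vertex 0.000 0.000 0.000
      vertex 23.251 0.000 0.000
      vertex 23.251 0.000 18.725
    endloop
  endfacet
  facet normal 0.0000 -1.0000 0.0000
    outer loop
      vertex 0.000 0.000 0.000
      vertex 23.251 0.000 18.725
      vertex 0.000 0.000 18.725
    endloop
  endfacet
  facet normal 0.0000 1.0000 0.0000
    outer loop
      vertex 23.251 11.299 18.725
      vertex 23.251 11.299 0.000
      vertex 0.000 11.299 0.000
    endloop
  endfacet
  facet normal 0.0000 1.0000 0.0000
    outer loop
      vertex 0.000 11.299 18.725
      vertex 23.251 11.299 18.725
      vertex 0.000 11.299 0.000
    endloop
  endfacet
  facet normal -1.0000 0.0000 0.0000
    outer loop
      vertex 0.000 11.299 18.725
      vertex 0.000 11.299 0.000
      vertex 0.000 0.000 0.000
    endloop
  endfacet
  facet normal -1.0000 0.0000 0.0000
    outer loop
      vertex 0.000 0.000 18.725
      vertex 0.000 11.299 18.725
      vertex 0.000 0.000 0.000
    endloop
  endfacet
  facet normal 1.0000 0.0000 0.0000
    outer loop
      vertex 23.251 0.000 0.000
      vertex 23.251 11.299 0.000
      vertex 23.251 11.299 18.725
    endloop
  endfacet
  facet normal 1.0000 0.0000 0.0000
    outer loop
      vertex 23.251 0.000 0.000
      vertex 23.251 11.299 18.725
      vertex 23.251 0.000 18.725
    endloop
  endfacet
endsolid part

The G0 Z moves step by Δz≈4.681 mm. Every layer's G1 loop is the same polygon, so the solid is a straight extrusion of it from z=0 to z≈18.7. Closing with flat bottom and top caps and triangulating gives 12 facets — a rectangular box, roughly 23.3 × 11.3 mm footprint and 18.7 mm tall.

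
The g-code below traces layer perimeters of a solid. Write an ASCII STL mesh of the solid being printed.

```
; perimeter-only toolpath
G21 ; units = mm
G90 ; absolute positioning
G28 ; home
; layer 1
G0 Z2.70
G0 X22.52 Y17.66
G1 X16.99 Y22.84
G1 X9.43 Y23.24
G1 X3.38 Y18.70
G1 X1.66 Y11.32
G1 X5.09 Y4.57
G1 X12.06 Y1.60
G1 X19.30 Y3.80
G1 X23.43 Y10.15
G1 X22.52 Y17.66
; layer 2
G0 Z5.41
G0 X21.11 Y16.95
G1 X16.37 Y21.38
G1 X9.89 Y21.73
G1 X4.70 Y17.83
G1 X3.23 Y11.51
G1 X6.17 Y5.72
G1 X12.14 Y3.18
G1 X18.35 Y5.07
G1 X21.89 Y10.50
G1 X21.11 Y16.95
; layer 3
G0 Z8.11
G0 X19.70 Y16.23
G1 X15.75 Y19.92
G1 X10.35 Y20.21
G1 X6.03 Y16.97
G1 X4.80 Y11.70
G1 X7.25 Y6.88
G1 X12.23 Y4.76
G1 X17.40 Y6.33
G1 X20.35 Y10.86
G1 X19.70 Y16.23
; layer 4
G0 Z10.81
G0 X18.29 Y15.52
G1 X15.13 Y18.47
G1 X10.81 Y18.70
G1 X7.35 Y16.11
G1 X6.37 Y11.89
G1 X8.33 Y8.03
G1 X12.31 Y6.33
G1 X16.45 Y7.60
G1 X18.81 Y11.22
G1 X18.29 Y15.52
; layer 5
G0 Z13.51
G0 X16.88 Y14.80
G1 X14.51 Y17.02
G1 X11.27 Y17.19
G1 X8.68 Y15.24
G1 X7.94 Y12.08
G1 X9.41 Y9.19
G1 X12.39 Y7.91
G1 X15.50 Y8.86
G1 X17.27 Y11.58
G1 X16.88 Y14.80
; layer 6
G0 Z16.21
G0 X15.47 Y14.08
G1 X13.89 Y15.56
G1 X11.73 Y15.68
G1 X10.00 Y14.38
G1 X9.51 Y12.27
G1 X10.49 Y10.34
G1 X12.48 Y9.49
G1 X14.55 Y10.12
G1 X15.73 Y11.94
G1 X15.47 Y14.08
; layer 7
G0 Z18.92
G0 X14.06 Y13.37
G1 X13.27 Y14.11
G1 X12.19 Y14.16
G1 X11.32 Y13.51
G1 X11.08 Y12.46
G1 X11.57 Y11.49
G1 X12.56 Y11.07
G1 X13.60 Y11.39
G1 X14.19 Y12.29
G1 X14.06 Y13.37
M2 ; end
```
solid part
  facet normal 0.0000 0.0000 -1.0000
    outer loop
      vertex 8.97 24.75 0.00
      vertex 17.61 24.29 0.00
      vertex 23.93 18.38 0.00
    endloop
  endfacet
  facet normal 0.0000 0.0000 -1.0000
    outer loop
      vertex 2.05 19.56 0.00
      vertex 8.97 24.75 0.00
      vertex 23.93 18.38 0.00
    endloop
  endfacet
  facet normal 0.0000 0.0000 -1.0000
    outer loop
      vertex 0.09 11.13 0.00
      vertex 2.05 19.56 0.00
      vertex 23.93 18.38 0.00
    endloop
  endfacet
  facet normal 0.0000 0.0000 -1.0000
    outer loop
      vertex 4.01 3.41 0.00
      vertex 0.09 11.13 0.00
      vertex 23.93 18.38 0.00
    endloop
  endfacet
  facet normal 0.0000 0.0000 -1.0000
    outer loop
      vertex 11.97 0.02 0.00
      vertex 4.01 3.41 0.00
      vertex 23.93 18.38 0.00
    endloop
  endfacet
  facet normal 0.0000 0.0000 -1.0000
    outer loop
      vertex 20.25 2.54 0.00
      vertex 11.97 0.02 0.00
      vertex 23.93 18.38 0.00
    endloop
  endfacet
  facet normal 0.0000 0.0000 -1.0000
    outer loop
      vertex 24.97 9.79 0.00
      vertex 20.25 2.54 0.00
      vertex 23.93 18.38 0.00
    endloop
  endfacet
  facet normal 0.5985 0.6400 0.4819
    outer loop
      vertex 23.93 18.38 0.00
      vertex 17.61 24.29 0.00
      vertex 12.65 12.65 21.62
    endloop
  endfacet
  facet normal 0.0466 0.8750 0.4818
    outer loop
      vertex 17.61 24.29 0.00
      vertex 8.97 24.75 0.00
      vertex 12.65 12.65 21.62
    endloop
  endfacet
  facet normal -0.5258 0.7010 0.4818
    outer loop
      vertex 8.97 24.75 0.00
      vertex 2.05 19.56 0.00
      vertex 12.65 12.65 21.62
    endloop
  endfacet
  facet normal -0.8535 0.1984 0.4819
    outer loop
      vertex 2.05 19.56 0.00
      vertex 0.09 11.13 0.00
      vertex 12.65 12.65 21.62
    endloop
  endfacet
  facet normal -0.7813 -0.3967 0.4818
    outer loop
      vertex 0.09 11.13 0.00
      vertex 4.01 3.41 0.00
      vertex 12.65 12.65 21.62
    endloop
  endfacet
  facet normal -0.3434 -0.8062 0.4818
    outer loop
      vertex 4.01 3.41 0.00
      vertex 11.97 0.02 0.00
      vertex 12.65 12.65 21.62
    endloop
  endfacet
  facet normal 0.2552 -0.8384 0.4817
    outer loop
      vertex 11.97 0.02 0.00
      vertex 20.25 2.54 0.00
      vertex 12.65 12.65 21.62
    endloop
  endfacet
  facet normal 0.7344 -0.4781 0.4817
    outer loop
      vertex 20.25 2.54 0.00
      vertex 24.97 9.79 0.00
      vertex 12.65 12.65 21.62
    endloop
  endfacet
  facet normal 0.8699 0.1053 0.4818
    outer loop
      vertex 24.97 9.79 0.00
      vertex 23.93 18.38 0.00
      vertex 12.65 12.65 21.62
    endloop
  endfacet
endsolid part

The G0 Z moves step by Δz≈2.70 mm. The G1 loops shrink linearly with z, so the solid tapers from its base footprint up to z≈21.6. Closing with a flat bottom cap and the tapered top and triangulating gives 16 facets — a regular 9-sided pyramid, base circumscribed radius ≈ 12.7 mm, apex at z ≈ 21.6 mm.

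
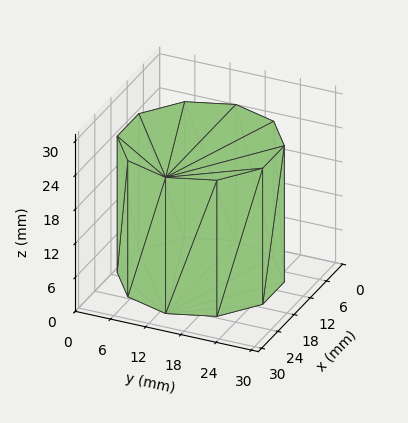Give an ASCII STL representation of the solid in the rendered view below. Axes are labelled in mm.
Reading the render: the shape is a regular 10-sided prism (a cylinder approximated with 10 flat sides), circumscribed radius ≈ 13 mm, height ≈ 24 mm (dimensions read to the nearest mm from the axis ticks). For the STL, each face is triangulated and given an outward normal.

solid part
  facet normal 0.0000 0.0000 -1.0000
    outer loop
      vertex 17.0 25.4 0.0
      vertex 23.5 20.6 0.0
      vertex 26.0 13.0 0.0
    endloop
  endfacet
  facet normal 0.0000 0.0000 -1.0000
    outer loop
      vertex 9.0 25.4 0.0
      vertex 17.0 25.4 0.0
      vertex 26.0 13.0 0.0
    endloop
  endfacet
  facet normal 0.0000 0.0000 -1.0000
    outer loop
      vertex 2.5 20.6 0.0
      vertex 9.0 25.4 0.0
      vertex 26.0 13.0 0.0
    endloop
  endfacet
  facet normal 0.0000 0.0000 -1.0000
    outer loop
      vertex 0.0 13.0 0.0
      vertex 2.5 20.6 0.0
      vertex 26.0 13.0 0.0
    endloop
  endfacet
  facet normal 0.0000 0.0000 -1.0000
    outer loop
      vertex 2.5 5.4 0.0
      vertex 0.0 13.0 0.0
      vertex 26.0 13.0 0.0
    endloop
  endfacet
  facet normal 0.0000 0.0000 -1.0000
    outer loop
      vertex 9.0 0.6 0.0
      vertex 2.5 5.4 0.0
      vertex 26.0 13.0 0.0
    endloop
  endfacet
  facet normal 0.0000 0.0000 -1.0000
    outer loop
      vertex 17.0 0.6 0.0
      vertex 9.0 0.6 0.0
      vertex 26.0 13.0 0.0
    endloop
  endfacet
  facet normal 0.0000 0.0000 -1.0000
    outer loop
      vertex 23.5 5.4 0.0
      vertex 17.0 0.6 0.0
      vertex 26.0 13.0 0.0
    endloop
  endfacet
  facet normal 0.0000 0.0000 1.0000
    outer loop
      vertex 26.0 13.0 24.0
      vertex 23.5 20.6 24.0
      vertex 17.0 25.4 24.0
    endloop
  endfacet
  facet normal 0.0000 0.0000 1.0000
    outer loop
      vertex 26.0 13.0 24.0
      vertex 17.0 25.4 24.0
      vertex 9.0 25.4 24.0
    endloop
  endfacet
  facet normal 0.0000 0.0000 1.0000
    outer loop
      vertex 26.0 13.0 24.0
      vertex 9.0 25.4 24.0
      vertex 2.5 20.6 24.0
    endloop
  endfacet
  facet normal 0.0000 0.0000 1.0000
    outer loop
      vertex 26.0 13.0 24.0
      vertex 2.5 20.6 24.0
      vertex 0.0 13.0 24.0
    endloop
  endfacet
  facet normal 0.0000 0.0000 1.0000
    outer loop
      vertex 26.0 13.0 24.0
      vertex 0.0 13.0 24.0
      vertex 2.5 5.4 24.0
    endloop
  endfacet
  facet normal 0.0000 0.0000 1.0000
    outer loop
      vertex 26.0 13.0 24.0
      vertex 2.5 5.4 24.0
      vertex 9.0 0.6 24.0
    endloop
  endfacet
  facet normal 0.0000 0.0000 1.0000
    outer loop
      vertex 26.0 13.0 24.0
      vertex 9.0 0.6 24.0
      vertex 17.0 0.6 24.0
    endloop
  endfacet
  facet normal 0.0000 0.0000 1.0000
    outer loop
      vertex 26.0 13.0 24.0
      vertex 17.0 0.6 24.0
      vertex 23.5 5.4 24.0
    endloop
  endfacet
  facet normal 0.9499 0.3125 0.0000
    outer loop
      vertex 26.0 13.0 0.0
      vertex 23.5 20.6 0.0
      vertex 23.5 20.6 24.0
    endloop
  endfacet
  facet normal 0.9499 0.3125 0.0000
    outer loop
      vertex 26.0 13.0 0.0
      vertex 23.5 20.6 24.0
      vertex 26.0 13.0 24.0
    endloop
  endfacet
  facet normal 0.5940 0.8044 0.0000
    outer loop
      vertex 23.5 20.6 0.0
      vertex 17.0 25.4 0.0
      vertex 17.0 25.4 24.0
    endloop
  endfacet
  facet normal 0.5940 0.8044 0.0000
    outer loop
      vertex 23.5 20.6 0.0
      vertex 17.0 25.4 24.0
      vertex 23.5 20.6 24.0
    endloop
  endfacet
  facet normal 0.0000 1.0000 0.0000
    outer loop
      vertex 17.0 25.4 0.0
      vertex 9.0 25.4 0.0
      vertex 9.0 25.4 24.0
    endloop
  endfacet
  facet normal 0.0000 1.0000 0.0000
    outer loop
      vertex 17.0 25.4 0.0
      vertex 9.0 25.4 24.0
      vertex 17.0 25.4 24.0
    endloop
  endfacet
  facet normal -0.5940 0.8044 0.0000
    outer loop
      vertex 9.0 25.4 0.0
      vertex 2.5 20.6 0.0
      vertex 2.5 20.6 24.0
    endloop
  endfacet
  facet normal -0.5940 0.8044 0.0000
    outer loop
      vertex 9.0 25.4 0.0
      vertex 2.5 20.6 24.0
      vertex 9.0 25.4 24.0
    endloop
  endfacet
  facet normal -0.9499 0.3125 0.0000
    outer loop
      vertex 2.5 20.6 0.0
      vertex 0.0 13.0 0.0
      vertex 0.0 13.0 24.0
    endloop
  endfacet
  facet normal -0.9499 0.3125 0.0000
    outer loop
      vertex 2.5 20.6 0.0
      vertex 0.0 13.0 24.0
      vertex 2.5 20.6 24.0
    endloop
  endfacet
  facet normal -0.9499 -0.3125 0.0000
    outer loop
      vertex 0.0 13.0 0.0
      vertex 2.5 5.4 0.0
      vertex 2.5 5.4 24.0
    endloop
  endfacet
  facet normal -0.9499 -0.3125 0.0000
    outer loop
      vertex 0.0 13.0 0.0
      vertex 2.5 5.4 24.0
      vertex 0.0 13.0 24.0
    endloop
  endfacet
  facet normal -0.5940 -0.8044 0.0000
    outer loop
      vertex 2.5 5.4 0.0
      vertex 9.0 0.6 0.0
      vertex 9.0 0.6 24.0
    endloop
  endfacet
  facet normal -0.5940 -0.8044 0.0000
    outer loop
      vertex 2.5 5.4 0.0
      vertex 9.0 0.6 24.0
      vertex 2.5 5.4 24.0
    endloop
  endfacet
  facet normal 0.0000 -1.0000 0.0000
    outer loop
      vertex 9.0 0.6 0.0
      vertex 17.0 0.6 0.0
      vertex 17.0 0.6 24.0
    endloop
  endfacet
  facet normal 0.0000 -1.0000 0.0000
    outer loop
      vertex 9.0 0.6 0.0
      vertex 17.0 0.6 24.0
      vertex 9.0 0.6 24.0
    endloop
  endfacet
  facet normal 0.5940 -0.8044 0.0000
    outer loop
      vertex 17.0 0.6 0.0
      vertex 23.5 5.4 0.0
      vertex 23.5 5.4 24.0
    endloop
  endfacet
  facet normal 0.5940 -0.8044 0.0000
    outer loop
      vertex 17.0 0.6 0.0
      vertex 23.5 5.4 24.0
      vertex 17.0 0.6 24.0
    endloop
  endfacet
  facet normal 0.9499 -0.3125 0.0000
    outer loop
      vertex 23.5 5.4 0.0
      vertex 26.0 13.0 0.0
      vertex 26.0 13.0 24.0
    endloop
  endfacet
  facet normal 0.9499 -0.3125 0.0000
    outer loop
      vertex 23.5 5.4 0.0
      vertex 26.0 13.0 24.0
      vertex 23.5 5.4 24.0
    endloop
  endfacet
endsolid part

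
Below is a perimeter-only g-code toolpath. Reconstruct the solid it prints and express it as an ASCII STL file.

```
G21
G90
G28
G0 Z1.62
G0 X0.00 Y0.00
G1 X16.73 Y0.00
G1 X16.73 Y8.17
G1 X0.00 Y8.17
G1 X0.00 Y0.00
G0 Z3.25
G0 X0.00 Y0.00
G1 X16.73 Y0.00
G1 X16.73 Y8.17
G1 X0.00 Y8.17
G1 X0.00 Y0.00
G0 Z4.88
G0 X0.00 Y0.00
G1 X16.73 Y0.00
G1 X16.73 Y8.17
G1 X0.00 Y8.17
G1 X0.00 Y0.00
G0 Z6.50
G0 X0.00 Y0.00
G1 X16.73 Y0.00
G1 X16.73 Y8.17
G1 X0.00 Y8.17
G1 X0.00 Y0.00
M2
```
solid part
  facet normal 0.0000 0.0000 -1.0000
    outer loop
      vertex 16.73 8.17 0.00
      vertex 16.73 0.00 0.00
      vertex 0.00 0.00 0.00
    endloop
  endfacet
  facet normal 0.0000 0.0000 -1.0000
    outer loop
      vertex 0.00 8.17 0.00
      vertex 16.73 8.17 0.00
      vertex 0.00 0.00 0.00
    endloop
  endfacet
  facet normal 0.0000 0.0000 1.0000
    outer loop
      vertex 0.00 0.00 6.50
      vertex 16.73 0.00 6.50
      vertex 16.73 8.17 6.50
    endloop
  endfacet
  facet normal 0.0000 0.0000 1.0000
    outer loop
      vertex 0.00 0.00 6.50
      vertex 16.73 8.17 6.50
      vertex 0.00 8.17 6.50
    endloop
  endfacet
  facet normal 0.0000 -1.0000 0.0000
    outer loop
      vertex 0.00 0.00 0.00
      vertex 16.73 0.00 0.00
      vertex 16.73 0.00 6.50
    endloop
  endfacet
  facet normal 0.0000 -1.0000 0.0000
    outer loop
      vertex 0.00 0.00 0.00
      vertex 16.73 0.00 6.50
      vertex 0.00 0.00 6.50
    endloop
  endfacet
  facet normal 0.0000 1.0000 0.0000
    outer loop
      vertex 16.73 8.17 6.50
      vertex 16.73 8.17 0.00
      vertex 0.00 8.17 0.00
    endloop
  endfacet
  facet normal 0.0000 1.0000 0.0000
    outer loop
      vertex 0.00 8.17 6.50
      vertex 16.73 8.17 6.50
      vertex 0.00 8.17 0.00
    endloop
  endfacet
  facet normal -1.0000 0.0000 0.0000
    outer loop
      vertex 0.00 8.17 6.50
      vertex 0.00 8.17 0.00
      vertex 0.00 0.00 0.00
    endloop
  endfacet
  facet normal -1.0000 0.0000 0.0000
    outer loop
      vertex 0.00 0.00 6.50
      vertex 0.00 8.17 6.50
      vertex 0.00 0.00 0.00
    endloop
  endfacet
  facet normal 1.0000 0.0000 0.0000
    outer loop
      vertex 16.73 0.00 0.00
      vertex 16.73 8.17 0.00
      vertex 16.73 8.17 6.50
    endloop
  endfacet
  facet normal 1.0000 0.0000 0.0000
    outer loop
      vertex 16.73 0.00 0.00
      vertex 16.73 8.17 6.50
      vertex 16.73 0.00 6.50
    endloop
  endfacet
endsolid part

The G0 Z moves step by Δz≈1.62 mm. Every layer's G1 loop is the same polygon, so the solid is a straight extrusion of it from z=0 to z≈6.5. Closing with flat bottom and top caps and triangulating gives 12 facets — a rectangular box, roughly 16.7 × 8.17 mm footprint and 6.5 mm tall.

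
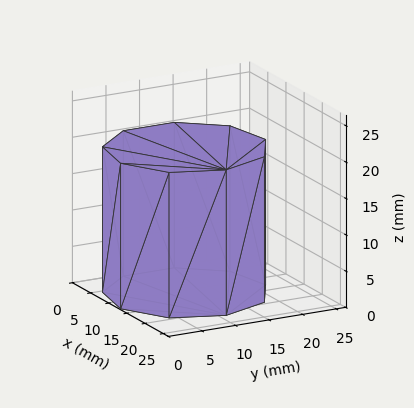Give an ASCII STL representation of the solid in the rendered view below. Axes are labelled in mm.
Reading the render: the shape is a regular 9-sided prism (a cylinder approximated with 9 flat sides), circumscribed radius ≈ 11 mm, height ≈ 20 mm (dimensions read to the nearest mm from the axis ticks). For the STL, each face is triangulated and given an outward normal.

solid part
  facet normal 0.0000 0.0000 -1.0000
    outer loop
      vertex 12.9 21.8 0.0
      vertex 19.4 18.1 0.0
      vertex 22.0 11.0 0.0
    endloop
  endfacet
  facet normal 0.0000 0.0000 -1.0000
    outer loop
      vertex 5.5 20.5 0.0
      vertex 12.9 21.8 0.0
      vertex 22.0 11.0 0.0
    endloop
  endfacet
  facet normal 0.0000 0.0000 -1.0000
    outer loop
      vertex 0.7 14.8 0.0
      vertex 5.5 20.5 0.0
      vertex 22.0 11.0 0.0
    endloop
  endfacet
  facet normal 0.0000 0.0000 -1.0000
    outer loop
      vertex 0.7 7.2 0.0
      vertex 0.7 14.8 0.0
      vertex 22.0 11.0 0.0
    endloop
  endfacet
  facet normal 0.0000 0.0000 -1.0000
    outer loop
      vertex 5.5 1.5 0.0
      vertex 0.7 7.2 0.0
      vertex 22.0 11.0 0.0
    endloop
  endfacet
  facet normal 0.0000 0.0000 -1.0000
    outer loop
      vertex 12.9 0.2 0.0
      vertex 5.5 1.5 0.0
      vertex 22.0 11.0 0.0
    endloop
  endfacet
  facet normal 0.0000 0.0000 -1.0000
    outer loop
      vertex 19.4 3.9 0.0
      vertex 12.9 0.2 0.0
      vertex 22.0 11.0 0.0
    endloop
  endfacet
  facet normal 0.0000 0.0000 1.0000
    outer loop
      vertex 22.0 11.0 20.0
      vertex 19.4 18.1 20.0
      vertex 12.9 21.8 20.0
    endloop
  endfacet
  facet normal 0.0000 0.0000 1.0000
    outer loop
      vertex 22.0 11.0 20.0
      vertex 12.9 21.8 20.0
      vertex 5.5 20.5 20.0
    endloop
  endfacet
  facet normal 0.0000 0.0000 1.0000
    outer loop
      vertex 22.0 11.0 20.0
      vertex 5.5 20.5 20.0
      vertex 0.7 14.8 20.0
    endloop
  endfacet
  facet normal 0.0000 0.0000 1.0000
    outer loop
      vertex 22.0 11.0 20.0
      vertex 0.7 14.8 20.0
      vertex 0.7 7.2 20.0
    endloop
  endfacet
  facet normal 0.0000 0.0000 1.0000
    outer loop
      vertex 22.0 11.0 20.0
      vertex 0.7 7.2 20.0
      vertex 5.5 1.5 20.0
    endloop
  endfacet
  facet normal 0.0000 0.0000 1.0000
    outer loop
      vertex 22.0 11.0 20.0
      vertex 5.5 1.5 20.0
      vertex 12.9 0.2 20.0
    endloop
  endfacet
  facet normal 0.0000 0.0000 1.0000
    outer loop
      vertex 22.0 11.0 20.0
      vertex 12.9 0.2 20.0
      vertex 19.4 3.9 20.0
    endloop
  endfacet
  facet normal 0.9390 0.3439 0.0000
    outer loop
      vertex 22.0 11.0 0.0
      vertex 19.4 18.1 0.0
      vertex 19.4 18.1 20.0
    endloop
  endfacet
  facet normal 0.9390 0.3439 0.0000
    outer loop
      vertex 22.0 11.0 0.0
      vertex 19.4 18.1 20.0
      vertex 22.0 11.0 20.0
    endloop
  endfacet
  facet normal 0.4947 0.8691 0.0000
    outer loop
      vertex 19.4 18.1 0.0
      vertex 12.9 21.8 0.0
      vertex 12.9 21.8 20.0
    endloop
  endfacet
  facet normal 0.4947 0.8691 0.0000
    outer loop
      vertex 19.4 18.1 0.0
      vertex 12.9 21.8 20.0
      vertex 19.4 18.1 20.0
    endloop
  endfacet
  facet normal -0.1730 0.9849 0.0000
    outer loop
      vertex 12.9 21.8 0.0
      vertex 5.5 20.5 0.0
      vertex 5.5 20.5 20.0
    endloop
  endfacet
  facet normal -0.1730 0.9849 0.0000
    outer loop
      vertex 12.9 21.8 0.0
      vertex 5.5 20.5 20.0
      vertex 12.9 21.8 20.0
    endloop
  endfacet
  facet normal -0.7649 0.6441 0.0000
    outer loop
      vertex 5.5 20.5 0.0
      vertex 0.7 14.8 0.0
      vertex 0.7 14.8 20.0
    endloop
  endfacet
  facet normal -0.7649 0.6441 0.0000
    outer loop
      vertex 5.5 20.5 0.0
      vertex 0.7 14.8 20.0
      vertex 5.5 20.5 20.0
    endloop
  endfacet
  facet normal -1.0000 0.0000 0.0000
    outer loop
      vertex 0.7 14.8 0.0
      vertex 0.7 7.2 0.0
      vertex 0.7 7.2 20.0
    endloop
  endfacet
  facet normal -1.0000 0.0000 0.0000
    outer loop
      vertex 0.7 14.8 0.0
      vertex 0.7 7.2 20.0
      vertex 0.7 14.8 20.0
    endloop
  endfacet
  facet normal -0.7649 -0.6441 0.0000
    outer loop
      vertex 0.7 7.2 0.0
      vertex 5.5 1.5 0.0
      vertex 5.5 1.5 20.0
    endloop
  endfacet
  facet normal -0.7649 -0.6441 0.0000
    outer loop
      vertex 0.7 7.2 0.0
      vertex 5.5 1.5 20.0
      vertex 0.7 7.2 20.0
    endloop
  endfacet
  facet normal -0.1730 -0.9849 0.0000
    outer loop
      vertex 5.5 1.5 0.0
      vertex 12.9 0.2 0.0
      vertex 12.9 0.2 20.0
    endloop
  endfacet
  facet normal -0.1730 -0.9849 0.0000
    outer loop
      vertex 5.5 1.5 0.0
      vertex 12.9 0.2 20.0
      vertex 5.5 1.5 20.0
    endloop
  endfacet
  facet normal 0.4947 -0.8691 0.0000
    outer loop
      vertex 12.9 0.2 0.0
      vertex 19.4 3.9 0.0
      vertex 19.4 3.9 20.0
    endloop
  endfacet
  facet normal 0.4947 -0.8691 0.0000
    outer loop
      vertex 12.9 0.2 0.0
      vertex 19.4 3.9 20.0
      vertex 12.9 0.2 20.0
    endloop
  endfacet
  facet normal 0.9390 -0.3439 0.0000
    outer loop
      vertex 19.4 3.9 0.0
      vertex 22.0 11.0 0.0
      vertex 22.0 11.0 20.0
    endloop
  endfacet
  facet normal 0.9390 -0.3439 0.0000
    outer loop
      vertex 19.4 3.9 0.0
      vertex 22.0 11.0 20.0
      vertex 19.4 3.9 20.0
    endloop
  endfacet
endsolid part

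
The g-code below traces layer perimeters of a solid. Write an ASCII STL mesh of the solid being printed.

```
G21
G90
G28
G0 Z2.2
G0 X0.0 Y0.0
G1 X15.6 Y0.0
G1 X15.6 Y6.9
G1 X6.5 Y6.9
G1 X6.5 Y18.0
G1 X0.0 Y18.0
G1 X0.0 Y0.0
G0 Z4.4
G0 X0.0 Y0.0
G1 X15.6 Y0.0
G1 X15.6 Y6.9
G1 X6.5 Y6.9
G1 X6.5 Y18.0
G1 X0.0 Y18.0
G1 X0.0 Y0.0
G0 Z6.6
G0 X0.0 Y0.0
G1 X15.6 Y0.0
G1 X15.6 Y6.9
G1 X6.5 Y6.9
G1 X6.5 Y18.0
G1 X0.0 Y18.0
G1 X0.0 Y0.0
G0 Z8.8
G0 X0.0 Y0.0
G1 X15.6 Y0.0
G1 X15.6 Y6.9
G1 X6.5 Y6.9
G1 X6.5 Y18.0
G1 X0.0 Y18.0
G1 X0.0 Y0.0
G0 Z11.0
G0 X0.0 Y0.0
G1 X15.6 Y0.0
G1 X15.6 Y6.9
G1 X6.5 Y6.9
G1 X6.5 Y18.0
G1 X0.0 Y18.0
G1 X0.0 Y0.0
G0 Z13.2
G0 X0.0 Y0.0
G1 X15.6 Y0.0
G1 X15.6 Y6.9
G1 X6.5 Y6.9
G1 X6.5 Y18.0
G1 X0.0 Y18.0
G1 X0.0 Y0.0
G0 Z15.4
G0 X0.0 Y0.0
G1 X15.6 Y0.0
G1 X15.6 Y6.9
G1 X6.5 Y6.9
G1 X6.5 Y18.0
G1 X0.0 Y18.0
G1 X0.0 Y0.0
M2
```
solid part
  facet normal 0.0000 0.0000 -1.0000
    outer loop
      vertex 15.6 6.9 0.0
      vertex 15.6 0.0 0.0
      vertex 0.0 0.0 0.0
    endloop
  endfacet
  facet normal 0.0000 0.0000 -1.0000
    outer loop
      vertex 6.5 6.9 0.0
      vertex 15.6 6.9 0.0
      vertex 0.0 0.0 0.0
    endloop
  endfacet
  facet normal 0.0000 0.0000 -1.0000
    outer loop
      vertex 6.5 18.0 0.0
      vertex 6.5 6.9 0.0
      vertex 0.0 0.0 0.0
    endloop
  endfacet
  facet normal 0.0000 0.0000 -1.0000
    outer loop
      vertex 0.0 18.0 0.0
      vertex 6.5 18.0 0.0
      vertex 0.0 0.0 0.0
    endloop
  endfacet
  facet normal 0.0000 0.0000 1.0000
    outer loop
      vertex 0.0 0.0 15.4
      vertex 15.6 0.0 15.4
      vertex 15.6 6.9 15.4
    endloop
  endfacet
  facet normal 0.0000 0.0000 1.0000
    outer loop
      vertex 0.0 0.0 15.4
      vertex 15.6 6.9 15.4
      vertex 6.5 6.9 15.4
    endloop
  endfacet
  facet normal 0.0000 0.0000 1.0000
    outer loop
      vertex 0.0 0.0 15.4
      vertex 6.5 6.9 15.4
      vertex 6.5 18.0 15.4
    endloop
  endfacet
  facet normal 0.0000 0.0000 1.0000
    outer loop
      vertex 0.0 0.0 15.4
      vertex 6.5 18.0 15.4
      vertex 0.0 18.0 15.4
    endloop
  endfacet
  facet normal 0.0000 -1.0000 0.0000
    outer loop
      vertex 0.0 0.0 0.0
      vertex 15.6 0.0 0.0
      vertex 15.6 0.0 15.4
    endloop
  endfacet
  facet normal 0.0000 -1.0000 0.0000
    outer loop
      vertex 0.0 0.0 0.0
      vertex 15.6 0.0 15.4
      vertex 0.0 0.0 15.4
    endloop
  endfacet
  facet normal 1.0000 0.0000 0.0000
    outer loop
      vertex 15.6 0.0 0.0
      vertex 15.6 6.9 0.0
      vertex 15.6 6.9 15.4
    endloop
  endfacet
  facet normal 1.0000 0.0000 0.0000
    outer loop
      vertex 15.6 0.0 0.0
      vertex 15.6 6.9 15.4
      vertex 15.6 0.0 15.4
    endloop
  endfacet
  facet normal 0.0000 1.0000 0.0000
    outer loop
      vertex 15.6 6.9 0.0
      vertex 6.5 6.9 0.0
      vertex 6.5 6.9 15.4
    endloop
  endfacet
  facet normal 0.0000 1.0000 0.0000
    outer loop
      vertex 15.6 6.9 0.0
      vertex 6.5 6.9 15.4
      vertex 15.6 6.9 15.4
    endloop
  endfacet
  facet normal 1.0000 0.0000 0.0000
    outer loop
      vertex 6.5 6.9 0.0
      vertex 6.5 18.0 0.0
      vertex 6.5 18.0 15.4
    endloop
  endfacet
  facet normal 1.0000 0.0000 0.0000
    outer loop
      vertex 6.5 6.9 0.0
      vertex 6.5 18.0 15.4
      vertex 6.5 6.9 15.4
    endloop
  endfacet
  facet normal 0.0000 1.0000 0.0000
    outer loop
      vertex 6.5 18.0 0.0
      vertex 0.0 18.0 0.0
      vertex 0.0 18.0 15.4
    endloop
  endfacet
  facet normal 0.0000 1.0000 0.0000
    outer loop
      vertex 6.5 18.0 0.0
      vertex 0.0 18.0 15.4
      vertex 6.5 18.0 15.4
    endloop
  endfacet
  facet normal -1.0000 0.0000 0.0000
    outer loop
      vertex 0.0 18.0 0.0
      vertex 0.0 0.0 0.0
      vertex 0.0 0.0 15.4
    endloop
  endfacet
  facet normal -1.0000 0.0000 0.0000
    outer loop
      vertex 0.0 18.0 0.0
      vertex 0.0 0.0 15.4
      vertex 0.0 18.0 15.4
    endloop
  endfacet
endsolid part

The G0 Z moves step by Δz≈2.2 mm. Every layer's G1 loop is the same polygon, so the solid is a straight extrusion of it from z=0 to z≈15.4. Closing with flat bottom and top caps and triangulating gives 20 facets — an L-shaped prism: outer 15.6 × 18 mm, arm thicknesses ≈ 6.9 mm (horizontal) and 6.5 mm (vertical), extruded 15.4 mm in z.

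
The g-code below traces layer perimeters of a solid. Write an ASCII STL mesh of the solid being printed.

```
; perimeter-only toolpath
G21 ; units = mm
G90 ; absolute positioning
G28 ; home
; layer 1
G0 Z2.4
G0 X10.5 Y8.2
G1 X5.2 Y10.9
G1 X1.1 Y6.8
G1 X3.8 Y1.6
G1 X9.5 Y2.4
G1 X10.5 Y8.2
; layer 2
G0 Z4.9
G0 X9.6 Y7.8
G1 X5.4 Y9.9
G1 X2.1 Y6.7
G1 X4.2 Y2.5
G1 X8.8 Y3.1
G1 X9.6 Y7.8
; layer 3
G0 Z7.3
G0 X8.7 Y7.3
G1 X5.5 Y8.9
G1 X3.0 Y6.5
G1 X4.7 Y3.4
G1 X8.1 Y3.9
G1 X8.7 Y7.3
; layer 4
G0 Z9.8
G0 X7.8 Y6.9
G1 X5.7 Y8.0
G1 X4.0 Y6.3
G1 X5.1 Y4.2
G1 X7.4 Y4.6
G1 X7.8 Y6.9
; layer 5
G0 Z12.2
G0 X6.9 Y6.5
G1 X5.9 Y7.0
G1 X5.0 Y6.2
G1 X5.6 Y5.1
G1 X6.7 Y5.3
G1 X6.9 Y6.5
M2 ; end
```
solid part
  facet normal 0.0000 0.0000 -1.0000
    outer loop
      vertex 0.1 7.0 0.0
      vertex 5.1 11.9 0.0
      vertex 11.4 8.7 0.0
    endloop
  endfacet
  facet normal 0.0000 0.0000 -1.0000
    outer loop
      vertex 3.3 0.7 0.0
      vertex 0.1 7.0 0.0
      vertex 11.4 8.7 0.0
    endloop
  endfacet
  facet normal 0.0000 0.0000 -1.0000
    outer loop
      vertex 10.2 1.7 0.0
      vertex 3.3 0.7 0.0
      vertex 11.4 8.7 0.0
    endloop
  endfacet
  facet normal 0.4300 0.8466 0.3135
    outer loop
      vertex 11.4 8.7 0.0
      vertex 5.1 11.9 0.0
      vertex 6.0 6.0 14.7
    endloop
  endfacet
  facet normal -0.6648 0.6783 0.3130
    outer loop
      vertex 5.1 11.9 0.0
      vertex 0.1 7.0 0.0
      vertex 6.0 6.0 14.7
    endloop
  endfacet
  facet normal -0.8474 -0.4304 0.3108
    outer loop
      vertex 0.1 7.0 0.0
      vertex 3.3 0.7 0.0
      vertex 6.0 6.0 14.7
    endloop
  endfacet
  facet normal 0.1362 -0.9397 0.3138
    outer loop
      vertex 3.3 0.7 0.0
      vertex 10.2 1.7 0.0
      vertex 6.0 6.0 14.7
    endloop
  endfacet
  facet normal 0.9357 -0.1604 0.3143
    outer loop
      vertex 10.2 1.7 0.0
      vertex 11.4 8.7 0.0
      vertex 6.0 6.0 14.7
    endloop
  endfacet
endsolid part

The G0 Z moves step by Δz≈2.4 mm. The G1 loops shrink linearly with z, so the solid tapers from its base footprint up to z≈14.7. Closing with a flat bottom cap and the tapered top and triangulating gives 8 facets — a regular 5-sided pyramid, base circumscribed radius ≈ 6 mm, apex at z ≈ 14.7 mm.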